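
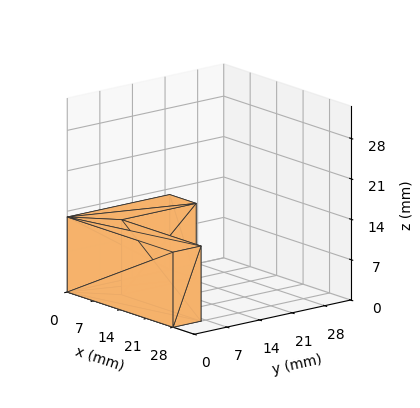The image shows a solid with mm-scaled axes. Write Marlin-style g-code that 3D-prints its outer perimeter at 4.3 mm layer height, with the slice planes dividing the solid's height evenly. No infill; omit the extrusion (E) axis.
Reading the render: the shape is an L-shaped prism: outer 28 × 22 mm, arm thicknesses ≈ 6 mm (horizontal) and 7 mm (vertical), extruded 13 mm in z (dimensions read to the nearest mm from the axis ticks). For the g-code, the solid's height is divided into equal slices at the stated Δz and each level perimeter traced with G1 moves after a G0 lift.

; perimeter-only toolpath
G21 ; units = mm
G90 ; absolute positioning
G28 ; home
; layer 1
G0 Z4.3
G0 X0.0 Y0.0
G1 X28.0 Y0.0
G1 X28.0 Y6.0
G1 X7.0 Y6.0
G1 X7.0 Y22.0
G1 X0.0 Y22.0
G1 X0.0 Y0.0
; layer 2
G0 Z8.7
G0 X0.0 Y0.0
G1 X28.0 Y0.0
G1 X28.0 Y6.0
G1 X7.0 Y6.0
G1 X7.0 Y22.0
G1 X0.0 Y22.0
G1 X0.0 Y0.0
; layer 3
G0 Z13.0
G0 X0.0 Y0.0
G1 X28.0 Y0.0
G1 X28.0 Y6.0
G1 X7.0 Y6.0
G1 X7.0 Y22.0
G1 X0.0 Y22.0
G1 X0.0 Y0.0
M2 ; end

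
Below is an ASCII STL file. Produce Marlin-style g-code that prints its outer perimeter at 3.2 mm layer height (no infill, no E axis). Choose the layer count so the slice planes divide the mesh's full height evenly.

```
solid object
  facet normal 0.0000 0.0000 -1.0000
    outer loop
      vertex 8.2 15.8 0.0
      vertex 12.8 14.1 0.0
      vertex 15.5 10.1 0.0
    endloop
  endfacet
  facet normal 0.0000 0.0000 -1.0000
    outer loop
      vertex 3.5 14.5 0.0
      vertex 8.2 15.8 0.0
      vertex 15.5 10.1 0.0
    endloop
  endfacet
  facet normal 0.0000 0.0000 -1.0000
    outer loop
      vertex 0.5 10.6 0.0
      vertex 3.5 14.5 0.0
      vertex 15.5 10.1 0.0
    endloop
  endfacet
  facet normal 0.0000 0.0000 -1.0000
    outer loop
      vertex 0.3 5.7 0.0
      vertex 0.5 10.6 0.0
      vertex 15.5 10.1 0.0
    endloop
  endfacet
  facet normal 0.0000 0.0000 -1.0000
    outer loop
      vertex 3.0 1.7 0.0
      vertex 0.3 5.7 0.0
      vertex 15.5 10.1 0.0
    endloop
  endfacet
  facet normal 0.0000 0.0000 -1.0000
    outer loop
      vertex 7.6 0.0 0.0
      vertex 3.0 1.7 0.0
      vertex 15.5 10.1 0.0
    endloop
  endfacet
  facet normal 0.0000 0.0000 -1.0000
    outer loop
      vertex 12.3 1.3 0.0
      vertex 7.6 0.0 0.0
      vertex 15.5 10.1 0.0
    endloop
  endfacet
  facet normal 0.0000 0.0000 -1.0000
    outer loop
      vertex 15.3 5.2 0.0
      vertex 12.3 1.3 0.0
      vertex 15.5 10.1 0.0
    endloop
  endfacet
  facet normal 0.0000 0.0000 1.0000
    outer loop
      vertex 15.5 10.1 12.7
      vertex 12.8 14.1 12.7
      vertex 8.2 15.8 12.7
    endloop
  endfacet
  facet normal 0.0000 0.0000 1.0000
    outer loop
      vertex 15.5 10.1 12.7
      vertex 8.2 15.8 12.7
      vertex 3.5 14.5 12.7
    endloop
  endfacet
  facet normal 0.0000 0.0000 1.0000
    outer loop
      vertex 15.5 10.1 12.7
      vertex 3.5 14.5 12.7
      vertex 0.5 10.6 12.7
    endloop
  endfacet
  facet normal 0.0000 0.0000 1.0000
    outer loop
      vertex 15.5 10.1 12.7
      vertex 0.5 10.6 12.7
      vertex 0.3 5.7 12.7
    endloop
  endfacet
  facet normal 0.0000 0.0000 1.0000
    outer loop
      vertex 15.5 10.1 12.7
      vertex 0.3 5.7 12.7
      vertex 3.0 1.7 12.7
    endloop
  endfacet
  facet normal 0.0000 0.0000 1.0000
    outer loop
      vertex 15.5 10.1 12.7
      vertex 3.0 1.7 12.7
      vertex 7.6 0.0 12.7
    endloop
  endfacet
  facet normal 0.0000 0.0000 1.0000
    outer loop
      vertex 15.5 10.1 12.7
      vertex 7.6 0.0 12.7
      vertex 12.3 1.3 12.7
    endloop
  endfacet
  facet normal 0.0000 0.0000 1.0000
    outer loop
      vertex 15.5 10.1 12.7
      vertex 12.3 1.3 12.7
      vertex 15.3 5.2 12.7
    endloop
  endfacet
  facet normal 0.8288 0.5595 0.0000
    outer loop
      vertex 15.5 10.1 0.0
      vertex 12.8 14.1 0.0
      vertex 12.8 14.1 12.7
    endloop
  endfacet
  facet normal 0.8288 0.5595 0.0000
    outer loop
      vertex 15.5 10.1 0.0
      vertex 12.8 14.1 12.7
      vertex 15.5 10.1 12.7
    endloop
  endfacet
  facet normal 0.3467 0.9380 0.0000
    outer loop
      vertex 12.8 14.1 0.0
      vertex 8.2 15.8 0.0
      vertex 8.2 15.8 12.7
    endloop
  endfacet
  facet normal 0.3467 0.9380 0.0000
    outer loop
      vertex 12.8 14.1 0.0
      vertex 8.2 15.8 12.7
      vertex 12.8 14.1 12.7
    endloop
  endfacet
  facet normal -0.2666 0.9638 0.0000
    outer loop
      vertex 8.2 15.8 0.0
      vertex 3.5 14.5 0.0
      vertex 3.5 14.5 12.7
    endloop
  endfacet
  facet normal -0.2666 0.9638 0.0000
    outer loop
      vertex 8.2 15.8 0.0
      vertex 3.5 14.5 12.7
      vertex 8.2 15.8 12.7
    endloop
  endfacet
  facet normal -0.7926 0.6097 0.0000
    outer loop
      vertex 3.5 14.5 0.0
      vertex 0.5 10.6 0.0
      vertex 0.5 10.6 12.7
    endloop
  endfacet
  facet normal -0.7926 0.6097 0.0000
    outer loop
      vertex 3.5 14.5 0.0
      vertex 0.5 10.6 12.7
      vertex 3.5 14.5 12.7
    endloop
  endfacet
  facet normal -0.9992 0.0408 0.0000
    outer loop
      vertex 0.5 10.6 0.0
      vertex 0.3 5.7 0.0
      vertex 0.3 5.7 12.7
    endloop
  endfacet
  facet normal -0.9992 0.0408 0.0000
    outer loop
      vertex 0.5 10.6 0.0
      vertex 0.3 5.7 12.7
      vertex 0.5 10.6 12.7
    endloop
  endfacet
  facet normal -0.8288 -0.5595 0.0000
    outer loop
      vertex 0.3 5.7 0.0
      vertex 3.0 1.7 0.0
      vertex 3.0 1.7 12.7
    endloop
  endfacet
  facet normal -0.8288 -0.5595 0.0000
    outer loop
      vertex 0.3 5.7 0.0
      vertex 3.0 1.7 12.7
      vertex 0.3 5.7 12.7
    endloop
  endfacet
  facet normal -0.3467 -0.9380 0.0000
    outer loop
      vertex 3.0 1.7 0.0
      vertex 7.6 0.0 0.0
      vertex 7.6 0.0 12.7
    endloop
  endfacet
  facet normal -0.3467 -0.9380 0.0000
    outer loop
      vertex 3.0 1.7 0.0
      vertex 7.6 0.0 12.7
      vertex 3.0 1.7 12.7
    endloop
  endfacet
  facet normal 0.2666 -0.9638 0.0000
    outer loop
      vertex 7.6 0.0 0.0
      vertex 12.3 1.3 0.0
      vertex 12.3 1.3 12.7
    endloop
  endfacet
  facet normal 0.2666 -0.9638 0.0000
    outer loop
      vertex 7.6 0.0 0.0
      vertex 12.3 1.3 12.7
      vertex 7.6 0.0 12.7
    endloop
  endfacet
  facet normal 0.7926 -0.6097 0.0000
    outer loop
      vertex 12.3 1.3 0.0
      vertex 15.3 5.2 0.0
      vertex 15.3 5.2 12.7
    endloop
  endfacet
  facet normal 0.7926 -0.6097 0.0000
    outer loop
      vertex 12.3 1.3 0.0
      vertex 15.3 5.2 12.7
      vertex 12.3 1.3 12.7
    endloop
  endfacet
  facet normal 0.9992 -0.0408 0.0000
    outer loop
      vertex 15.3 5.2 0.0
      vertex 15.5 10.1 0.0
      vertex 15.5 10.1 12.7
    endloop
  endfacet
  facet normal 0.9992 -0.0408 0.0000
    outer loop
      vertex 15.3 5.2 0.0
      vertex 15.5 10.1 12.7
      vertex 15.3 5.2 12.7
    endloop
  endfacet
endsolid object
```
; perimeter-only toolpath
G21 ; units = mm
G90 ; absolute positioning
G28 ; home
; layer 1
G0 Z3.2
G0 X15.5 Y10.1
G1 X12.8 Y14.1
G1 X8.2 Y15.8
G1 X3.5 Y14.5
G1 X0.5 Y10.6
G1 X0.3 Y5.7
G1 X3.0 Y1.7
G1 X7.6 Y0.0
G1 X12.3 Y1.3
G1 X15.3 Y5.2
G1 X15.5 Y10.1
; layer 2
G0 Z6.3
G0 X15.5 Y10.1
G1 X12.8 Y14.1
G1 X8.2 Y15.8
G1 X3.5 Y14.5
G1 X0.5 Y10.6
G1 X0.3 Y5.7
G1 X3.0 Y1.7
G1 X7.6 Y0.0
G1 X12.3 Y1.3
G1 X15.3 Y5.2
G1 X15.5 Y10.1
; layer 3
G0 Z9.5
G0 X15.5 Y10.1
G1 X12.8 Y14.1
G1 X8.2 Y15.8
G1 X3.5 Y14.5
G1 X0.5 Y10.6
G1 X0.3 Y5.7
G1 X3.0 Y1.7
G1 X7.6 Y0.0
G1 X12.3 Y1.3
G1 X15.3 Y5.2
G1 X15.5 Y10.1
; layer 4
G0 Z12.7
G0 X15.5 Y10.1
G1 X12.8 Y14.1
G1 X8.2 Y15.8
G1 X3.5 Y14.5
G1 X0.5 Y10.6
G1 X0.3 Y5.7
G1 X3.0 Y1.7
G1 X7.6 Y0.0
G1 X12.3 Y1.3
G1 X15.3 Y5.2
G1 X15.5 Y10.1
M2 ; end

The solid is a regular 10-sided prism (a cylinder approximated with 10 flat sides), circumscribed radius ≈ 7.9 mm, height ≈ 12.7 mm. Slicing at Δz = 3.2 mm — 4 equal slices spanning the solid's height, so layer i sits at z = i·h/4 — gives 4 non-empty perimeters. Each is a 10-segment closed polygon; G0 lifts to the layer z and rapids to the start vertex, then G1 traces the edges.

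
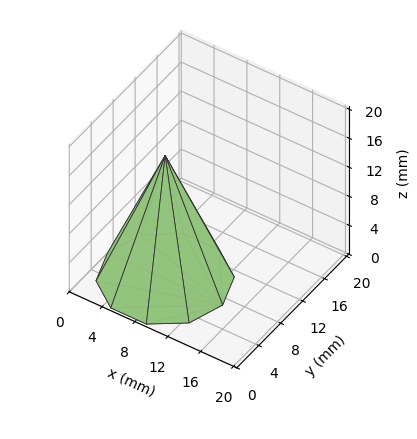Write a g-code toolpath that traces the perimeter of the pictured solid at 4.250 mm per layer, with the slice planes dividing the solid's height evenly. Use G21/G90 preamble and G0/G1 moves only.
Reading the render: the shape is a regular 10-sided pyramid, base circumscribed radius ≈ 7 mm, apex at z ≈ 17 mm (dimensions read to the nearest mm from the axis ticks). For the g-code, the solid's height is divided into equal slices at the stated Δz and each level perimeter traced with G1 moves after a G0 lift.

; perimeter-only toolpath
G21 ; units = mm
G90 ; absolute positioning
G28 ; home
; layer 1
G0 Z4.250
G0 X12.250 Y7.000
G1 X11.247 Y10.085
G1 X8.622 Y11.993
G1 X5.378 Y11.993
G1 X2.753 Y10.085
G1 X1.750 Y7.000
G1 X2.753 Y3.915
G1 X5.378 Y2.007
G1 X8.622 Y2.007
G1 X11.247 Y3.915
G1 X12.250 Y7.000
; layer 2
G0 Z8.500
G0 X10.500 Y7.000
G1 X9.832 Y9.057
G1 X8.082 Y10.329
G1 X5.918 Y10.329
G1 X4.168 Y9.057
G1 X3.500 Y7.000
G1 X4.168 Y4.943
G1 X5.918 Y3.671
G1 X8.082 Y3.671
G1 X9.832 Y4.943
G1 X10.500 Y7.000
; layer 3
G0 Z12.750
G0 X8.750 Y7.000
G1 X8.416 Y8.029
G1 X7.541 Y8.664
G1 X6.459 Y8.664
G1 X5.584 Y8.029
G1 X5.250 Y7.000
G1 X5.584 Y5.971
G1 X6.459 Y5.336
G1 X7.541 Y5.336
G1 X8.416 Y5.971
G1 X8.750 Y7.000
M2 ; end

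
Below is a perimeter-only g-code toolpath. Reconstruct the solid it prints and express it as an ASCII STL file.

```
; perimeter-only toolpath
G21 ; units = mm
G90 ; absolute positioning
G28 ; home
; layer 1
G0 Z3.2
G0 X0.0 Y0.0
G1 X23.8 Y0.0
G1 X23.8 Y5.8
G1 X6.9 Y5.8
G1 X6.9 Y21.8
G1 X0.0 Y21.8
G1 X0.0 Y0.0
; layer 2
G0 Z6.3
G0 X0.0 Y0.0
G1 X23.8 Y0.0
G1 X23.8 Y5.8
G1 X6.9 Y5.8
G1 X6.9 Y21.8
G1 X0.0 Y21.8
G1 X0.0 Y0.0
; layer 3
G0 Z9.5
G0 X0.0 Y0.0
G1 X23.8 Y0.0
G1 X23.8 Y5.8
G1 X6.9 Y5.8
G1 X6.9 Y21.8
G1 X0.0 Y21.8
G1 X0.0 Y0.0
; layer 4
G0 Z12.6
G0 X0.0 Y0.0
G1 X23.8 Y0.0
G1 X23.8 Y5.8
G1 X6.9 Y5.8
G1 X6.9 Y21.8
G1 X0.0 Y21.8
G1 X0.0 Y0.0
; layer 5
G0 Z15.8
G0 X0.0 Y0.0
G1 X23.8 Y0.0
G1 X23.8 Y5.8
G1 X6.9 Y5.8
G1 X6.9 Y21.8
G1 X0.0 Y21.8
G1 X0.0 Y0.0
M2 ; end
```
solid part
  facet normal 0.0000 0.0000 -1.0000
    outer loop
      vertex 23.8 5.8 0.0
      vertex 23.8 0.0 0.0
      vertex 0.0 0.0 0.0
    endloop
  endfacet
  facet normal 0.0000 0.0000 -1.0000
    outer loop
      vertex 6.9 5.8 0.0
      vertex 23.8 5.8 0.0
      vertex 0.0 0.0 0.0
    endloop
  endfacet
  facet normal 0.0000 0.0000 -1.0000
    outer loop
      vertex 6.9 21.8 0.0
      vertex 6.9 5.8 0.0
      vertex 0.0 0.0 0.0
    endloop
  endfacet
  facet normal 0.0000 0.0000 -1.0000
    outer loop
      vertex 0.0 21.8 0.0
      vertex 6.9 21.8 0.0
      vertex 0.0 0.0 0.0
    endloop
  endfacet
  facet normal 0.0000 0.0000 1.0000
    outer loop
      vertex 0.0 0.0 15.8
      vertex 23.8 0.0 15.8
      vertex 23.8 5.8 15.8
    endloop
  endfacet
  facet normal 0.0000 0.0000 1.0000
    outer loop
      vertex 0.0 0.0 15.8
      vertex 23.8 5.8 15.8
      vertex 6.9 5.8 15.8
    endloop
  endfacet
  facet normal 0.0000 0.0000 1.0000
    outer loop
      vertex 0.0 0.0 15.8
      vertex 6.9 5.8 15.8
      vertex 6.9 21.8 15.8
    endloop
  endfacet
  facet normal 0.0000 0.0000 1.0000
    outer loop
      vertex 0.0 0.0 15.8
      vertex 6.9 21.8 15.8
      vertex 0.0 21.8 15.8
    endloop
  endfacet
  facet normal 0.0000 -1.0000 0.0000
    outer loop
      vertex 0.0 0.0 0.0
      vertex 23.8 0.0 0.0
      vertex 23.8 0.0 15.8
    endloop
  endfacet
  facet normal 0.0000 -1.0000 0.0000
    outer loop
      vertex 0.0 0.0 0.0
      vertex 23.8 0.0 15.8
      vertex 0.0 0.0 15.8
    endloop
  endfacet
  facet normal 1.0000 0.0000 0.0000
    outer loop
      vertex 23.8 0.0 0.0
      vertex 23.8 5.8 0.0
      vertex 23.8 5.8 15.8
    endloop
  endfacet
  facet normal 1.0000 0.0000 0.0000
    outer loop
      vertex 23.8 0.0 0.0
      vertex 23.8 5.8 15.8
      vertex 23.8 0.0 15.8
    endloop
  endfacet
  facet normal 0.0000 1.0000 0.0000
    outer loop
      vertex 23.8 5.8 0.0
      vertex 6.9 5.8 0.0
      vertex 6.9 5.8 15.8
    endloop
  endfacet
  facet normal 0.0000 1.0000 0.0000
    outer loop
      vertex 23.8 5.8 0.0
      vertex 6.9 5.8 15.8
      vertex 23.8 5.8 15.8
    endloop
  endfacet
  facet normal 1.0000 0.0000 0.0000
    outer loop
      vertex 6.9 5.8 0.0
      vertex 6.9 21.8 0.0
      vertex 6.9 21.8 15.8
    endloop
  endfacet
  facet normal 1.0000 0.0000 0.0000
    outer loop
      vertex 6.9 5.8 0.0
      vertex 6.9 21.8 15.8
      vertex 6.9 5.8 15.8
    endloop
  endfacet
  facet normal 0.0000 1.0000 0.0000
    outer loop
      vertex 6.9 21.8 0.0
      vertex 0.0 21.8 0.0
      vertex 0.0 21.8 15.8
    endloop
  endfacet
  facet normal 0.0000 1.0000 0.0000
    outer loop
      vertex 6.9 21.8 0.0
      vertex 0.0 21.8 15.8
      vertex 6.9 21.8 15.8
    endloop
  endfacet
  facet normal -1.0000 0.0000 0.0000
    outer loop
      vertex 0.0 21.8 0.0
      vertex 0.0 0.0 0.0
      vertex 0.0 0.0 15.8
    endloop
  endfacet
  facet normal -1.0000 0.0000 0.0000
    outer loop
      vertex 0.0 21.8 0.0
      vertex 0.0 0.0 15.8
      vertex 0.0 21.8 15.8
    endloop
  endfacet
endsolid part

The G0 Z moves step by Δz≈3.2 mm. Every layer's G1 loop is the same polygon, so the solid is a straight extrusion of it from z=0 to z≈15.8. Closing with flat bottom and top caps and triangulating gives 20 facets — an L-shaped prism: outer 23.8 × 21.8 mm, arm thicknesses ≈ 5.8 mm (horizontal) and 6.9 mm (vertical), extruded 15.8 mm in z.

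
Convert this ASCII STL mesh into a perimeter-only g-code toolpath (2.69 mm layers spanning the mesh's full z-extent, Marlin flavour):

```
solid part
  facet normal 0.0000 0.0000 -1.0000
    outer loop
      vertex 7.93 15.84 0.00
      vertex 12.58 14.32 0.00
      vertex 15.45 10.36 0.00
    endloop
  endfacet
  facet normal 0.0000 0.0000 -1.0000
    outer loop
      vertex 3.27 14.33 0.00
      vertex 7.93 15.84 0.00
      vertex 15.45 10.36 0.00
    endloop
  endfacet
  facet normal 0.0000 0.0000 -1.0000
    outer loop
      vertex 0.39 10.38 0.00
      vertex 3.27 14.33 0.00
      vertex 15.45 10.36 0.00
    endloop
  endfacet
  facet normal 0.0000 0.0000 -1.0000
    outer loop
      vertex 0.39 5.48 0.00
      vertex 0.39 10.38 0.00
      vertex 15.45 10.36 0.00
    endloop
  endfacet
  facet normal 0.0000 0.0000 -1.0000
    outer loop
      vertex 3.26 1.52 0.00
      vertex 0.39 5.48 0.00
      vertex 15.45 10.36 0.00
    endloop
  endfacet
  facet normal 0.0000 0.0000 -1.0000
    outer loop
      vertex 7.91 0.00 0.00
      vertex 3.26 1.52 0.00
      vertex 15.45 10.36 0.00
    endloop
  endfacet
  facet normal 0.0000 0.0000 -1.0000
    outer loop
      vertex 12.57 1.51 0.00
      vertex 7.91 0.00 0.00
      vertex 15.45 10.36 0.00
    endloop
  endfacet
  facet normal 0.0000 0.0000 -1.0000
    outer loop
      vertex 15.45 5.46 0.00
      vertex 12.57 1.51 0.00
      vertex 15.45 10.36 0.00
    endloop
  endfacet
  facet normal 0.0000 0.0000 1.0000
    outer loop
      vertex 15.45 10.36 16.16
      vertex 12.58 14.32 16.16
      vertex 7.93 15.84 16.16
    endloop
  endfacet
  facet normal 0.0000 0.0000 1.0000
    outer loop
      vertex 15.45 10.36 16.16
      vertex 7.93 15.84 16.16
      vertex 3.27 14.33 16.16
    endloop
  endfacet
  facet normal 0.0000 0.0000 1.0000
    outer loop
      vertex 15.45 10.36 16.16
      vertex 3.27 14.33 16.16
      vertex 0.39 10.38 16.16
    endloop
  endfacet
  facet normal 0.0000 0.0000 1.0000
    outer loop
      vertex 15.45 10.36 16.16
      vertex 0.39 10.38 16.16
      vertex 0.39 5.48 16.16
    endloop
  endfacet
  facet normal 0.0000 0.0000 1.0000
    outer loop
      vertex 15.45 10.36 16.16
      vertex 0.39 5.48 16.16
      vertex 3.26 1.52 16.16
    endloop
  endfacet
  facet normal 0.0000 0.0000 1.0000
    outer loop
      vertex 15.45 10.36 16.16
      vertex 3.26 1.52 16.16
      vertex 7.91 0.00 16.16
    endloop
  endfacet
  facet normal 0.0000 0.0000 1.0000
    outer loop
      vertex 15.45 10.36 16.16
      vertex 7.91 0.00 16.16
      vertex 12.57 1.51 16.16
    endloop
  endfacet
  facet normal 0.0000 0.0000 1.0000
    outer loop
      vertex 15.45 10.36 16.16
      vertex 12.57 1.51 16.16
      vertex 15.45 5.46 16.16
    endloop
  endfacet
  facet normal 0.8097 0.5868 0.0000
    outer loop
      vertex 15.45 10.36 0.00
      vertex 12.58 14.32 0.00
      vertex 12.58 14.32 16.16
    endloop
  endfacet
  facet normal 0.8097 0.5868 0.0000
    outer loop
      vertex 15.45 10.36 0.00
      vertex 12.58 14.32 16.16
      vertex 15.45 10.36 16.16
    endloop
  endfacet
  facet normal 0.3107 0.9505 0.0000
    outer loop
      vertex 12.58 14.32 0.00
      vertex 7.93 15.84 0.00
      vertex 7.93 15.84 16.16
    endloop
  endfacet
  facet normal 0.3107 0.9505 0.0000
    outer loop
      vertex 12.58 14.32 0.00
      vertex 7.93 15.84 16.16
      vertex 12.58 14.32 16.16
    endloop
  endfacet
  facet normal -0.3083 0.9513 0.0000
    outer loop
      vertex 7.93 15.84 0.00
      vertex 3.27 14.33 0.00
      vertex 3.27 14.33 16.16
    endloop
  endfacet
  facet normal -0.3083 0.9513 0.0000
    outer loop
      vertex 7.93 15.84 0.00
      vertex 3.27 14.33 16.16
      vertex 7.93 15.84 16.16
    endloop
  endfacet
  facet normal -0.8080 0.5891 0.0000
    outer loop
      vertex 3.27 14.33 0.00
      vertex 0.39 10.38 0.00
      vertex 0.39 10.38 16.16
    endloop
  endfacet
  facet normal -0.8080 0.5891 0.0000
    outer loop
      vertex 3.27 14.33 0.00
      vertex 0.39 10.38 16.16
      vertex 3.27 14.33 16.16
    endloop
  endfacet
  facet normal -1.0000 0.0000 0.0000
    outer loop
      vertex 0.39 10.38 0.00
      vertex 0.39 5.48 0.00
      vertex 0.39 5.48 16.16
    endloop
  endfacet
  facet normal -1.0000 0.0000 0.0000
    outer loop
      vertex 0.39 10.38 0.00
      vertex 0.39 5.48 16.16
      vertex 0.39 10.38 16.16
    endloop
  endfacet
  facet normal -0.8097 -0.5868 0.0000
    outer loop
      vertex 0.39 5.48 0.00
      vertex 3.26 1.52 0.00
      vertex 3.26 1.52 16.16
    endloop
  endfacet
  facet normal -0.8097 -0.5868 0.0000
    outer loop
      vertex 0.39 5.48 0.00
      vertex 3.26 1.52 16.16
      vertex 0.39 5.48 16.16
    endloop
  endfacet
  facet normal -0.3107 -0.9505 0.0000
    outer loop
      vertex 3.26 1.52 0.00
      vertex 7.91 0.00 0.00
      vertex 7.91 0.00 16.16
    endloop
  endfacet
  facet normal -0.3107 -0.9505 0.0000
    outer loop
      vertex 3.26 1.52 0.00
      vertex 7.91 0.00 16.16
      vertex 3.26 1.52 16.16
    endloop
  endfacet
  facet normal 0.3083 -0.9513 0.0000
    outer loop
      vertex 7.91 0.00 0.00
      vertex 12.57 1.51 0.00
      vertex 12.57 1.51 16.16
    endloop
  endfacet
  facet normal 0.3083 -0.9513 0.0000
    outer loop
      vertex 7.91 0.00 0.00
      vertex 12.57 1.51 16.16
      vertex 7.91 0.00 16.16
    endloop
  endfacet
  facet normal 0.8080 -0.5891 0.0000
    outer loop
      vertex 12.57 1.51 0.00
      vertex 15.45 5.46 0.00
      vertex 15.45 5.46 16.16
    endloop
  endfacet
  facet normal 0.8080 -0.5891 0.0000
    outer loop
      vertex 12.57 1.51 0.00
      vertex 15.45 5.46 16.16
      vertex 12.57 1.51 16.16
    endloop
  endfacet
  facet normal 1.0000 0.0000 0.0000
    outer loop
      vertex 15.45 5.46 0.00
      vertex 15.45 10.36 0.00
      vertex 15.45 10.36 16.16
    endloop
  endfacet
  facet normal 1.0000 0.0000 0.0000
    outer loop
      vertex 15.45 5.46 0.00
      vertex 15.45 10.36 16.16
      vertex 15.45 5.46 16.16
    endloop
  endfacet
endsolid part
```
; perimeter-only toolpath
G21 ; units = mm
G90 ; absolute positioning
G28 ; home
; layer 1
G0 Z2.69
G0 X15.45 Y10.36
G1 X12.58 Y14.32
G1 X7.93 Y15.84
G1 X3.27 Y14.33
G1 X0.39 Y10.38
G1 X0.39 Y5.48
G1 X3.26 Y1.52
G1 X7.91 Y0.00
G1 X12.57 Y1.51
G1 X15.45 Y5.46
G1 X15.45 Y10.36
; layer 2
G0 Z5.39
G0 X15.45 Y10.36
G1 X12.58 Y14.32
G1 X7.93 Y15.84
G1 X3.27 Y14.33
G1 X0.39 Y10.38
G1 X0.39 Y5.48
G1 X3.26 Y1.52
G1 X7.91 Y0.00
G1 X12.57 Y1.51
G1 X15.45 Y5.46
G1 X15.45 Y10.36
; layer 3
G0 Z8.08
G0 X15.45 Y10.36
G1 X12.58 Y14.32
G1 X7.93 Y15.84
G1 X3.27 Y14.33
G1 X0.39 Y10.38
G1 X0.39 Y5.48
G1 X3.26 Y1.52
G1 X7.91 Y0.00
G1 X12.57 Y1.51
G1 X15.45 Y5.46
G1 X15.45 Y10.36
; layer 4
G0 Z10.77
G0 X15.45 Y10.36
G1 X12.58 Y14.32
G1 X7.93 Y15.84
G1 X3.27 Y14.33
G1 X0.39 Y10.38
G1 X0.39 Y5.48
G1 X3.26 Y1.52
G1 X7.91 Y0.00
G1 X12.57 Y1.51
G1 X15.45 Y5.46
G1 X15.45 Y10.36
; layer 5
G0 Z13.47
G0 X15.45 Y10.36
G1 X12.58 Y14.32
G1 X7.93 Y15.84
G1 X3.27 Y14.33
G1 X0.39 Y10.38
G1 X0.39 Y5.48
G1 X3.26 Y1.52
G1 X7.91 Y0.00
G1 X12.57 Y1.51
G1 X15.45 Y5.46
G1 X15.45 Y10.36
; layer 6
G0 Z16.16
G0 X15.45 Y10.36
G1 X12.58 Y14.32
G1 X7.93 Y15.84
G1 X3.27 Y14.33
G1 X0.39 Y10.38
G1 X0.39 Y5.48
G1 X3.26 Y1.52
G1 X7.91 Y0.00
G1 X12.57 Y1.51
G1 X15.45 Y5.46
G1 X15.45 Y10.36
M2 ; end

The solid is a regular 10-sided prism (a cylinder approximated with 10 flat sides), circumscribed radius ≈ 7.92 mm, height ≈ 16.2 mm. Slicing at Δz = 2.69 mm — 6 equal slices spanning the solid's height, so layer i sits at z = i·h/6 — gives 6 non-empty perimeters. Each is a 10-segment closed polygon; G0 lifts to the layer z and rapids to the start vertex, then G1 traces the edges.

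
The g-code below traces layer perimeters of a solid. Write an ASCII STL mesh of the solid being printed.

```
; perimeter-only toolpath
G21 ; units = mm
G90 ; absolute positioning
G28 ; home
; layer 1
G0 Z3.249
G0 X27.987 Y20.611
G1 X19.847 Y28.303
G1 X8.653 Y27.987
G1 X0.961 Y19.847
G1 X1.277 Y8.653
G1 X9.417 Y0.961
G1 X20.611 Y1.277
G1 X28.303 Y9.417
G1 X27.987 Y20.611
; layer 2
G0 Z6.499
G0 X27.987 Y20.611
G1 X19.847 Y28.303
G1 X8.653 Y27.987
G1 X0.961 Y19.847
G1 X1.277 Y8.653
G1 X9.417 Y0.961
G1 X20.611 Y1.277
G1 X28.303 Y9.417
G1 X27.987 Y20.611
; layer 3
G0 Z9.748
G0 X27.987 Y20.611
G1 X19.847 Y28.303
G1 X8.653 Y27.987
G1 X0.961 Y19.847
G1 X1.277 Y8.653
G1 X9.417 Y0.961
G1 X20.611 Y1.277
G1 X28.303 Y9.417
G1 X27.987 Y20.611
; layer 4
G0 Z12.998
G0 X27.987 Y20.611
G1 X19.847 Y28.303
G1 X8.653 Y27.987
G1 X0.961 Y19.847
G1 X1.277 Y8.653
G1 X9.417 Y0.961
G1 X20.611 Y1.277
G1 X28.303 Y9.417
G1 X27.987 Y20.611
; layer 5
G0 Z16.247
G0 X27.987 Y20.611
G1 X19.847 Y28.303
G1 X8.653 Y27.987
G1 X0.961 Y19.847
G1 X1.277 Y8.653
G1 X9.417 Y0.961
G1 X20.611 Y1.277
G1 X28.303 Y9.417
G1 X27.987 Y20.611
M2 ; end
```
solid part
  facet normal 0.0000 0.0000 -1.0000
    outer loop
      vertex 8.653 27.987 0.000
      vertex 19.847 28.303 0.000
      vertex 27.987 20.611 0.000
    endloop
  endfacet
  facet normal 0.0000 0.0000 -1.0000
    outer loop
      vertex 0.961 19.847 0.000
      vertex 8.653 27.987 0.000
      vertex 27.987 20.611 0.000
    endloop
  endfacet
  facet normal 0.0000 0.0000 -1.0000
    outer loop
      vertex 1.277 8.653 0.000
      vertex 0.961 19.847 0.000
      vertex 27.987 20.611 0.000
    endloop
  endfacet
  facet normal 0.0000 0.0000 -1.0000
    outer loop
      vertex 9.417 0.961 0.000
      vertex 1.277 8.653 0.000
      vertex 27.987 20.611 0.000
    endloop
  endfacet
  facet normal 0.0000 0.0000 -1.0000
    outer loop
      vertex 20.611 1.277 0.000
      vertex 9.417 0.961 0.000
      vertex 27.987 20.611 0.000
    endloop
  endfacet
  facet normal 0.0000 0.0000 -1.0000
    outer loop
      vertex 28.303 9.417 0.000
      vertex 20.611 1.277 0.000
      vertex 27.987 20.611 0.000
    endloop
  endfacet
  facet normal 0.0000 0.0000 1.0000
    outer loop
      vertex 27.987 20.611 16.247
      vertex 19.847 28.303 16.247
      vertex 8.653 27.987 16.247
    endloop
  endfacet
  facet normal 0.0000 0.0000 1.0000
    outer loop
      vertex 27.987 20.611 16.247
      vertex 8.653 27.987 16.247
      vertex 0.961 19.847 16.247
    endloop
  endfacet
  facet normal 0.0000 0.0000 1.0000
    outer loop
      vertex 27.987 20.611 16.247
      vertex 0.961 19.847 16.247
      vertex 1.277 8.653 16.247
    endloop
  endfacet
  facet normal 0.0000 0.0000 1.0000
    outer loop
      vertex 27.987 20.611 16.247
      vertex 1.277 8.653 16.247
      vertex 9.417 0.961 16.247
    endloop
  endfacet
  facet normal 0.0000 0.0000 1.0000
    outer loop
      vertex 27.987 20.611 16.247
      vertex 9.417 0.961 16.247
      vertex 20.611 1.277 16.247
    endloop
  endfacet
  facet normal 0.0000 0.0000 1.0000
    outer loop
      vertex 27.987 20.611 16.247
      vertex 20.611 1.277 16.247
      vertex 28.303 9.417 16.247
    endloop
  endfacet
  facet normal 0.6868 0.7268 0.0000
    outer loop
      vertex 27.987 20.611 0.000
      vertex 19.847 28.303 0.000
      vertex 19.847 28.303 16.247
    endloop
  endfacet
  facet normal 0.6868 0.7268 0.0000
    outer loop
      vertex 27.987 20.611 0.000
      vertex 19.847 28.303 16.247
      vertex 27.987 20.611 16.247
    endloop
  endfacet
  facet normal -0.0282 0.9996 0.0000
    outer loop
      vertex 19.847 28.303 0.000
      vertex 8.653 27.987 0.000
      vertex 8.653 27.987 16.247
    endloop
  endfacet
  facet normal -0.0282 0.9996 0.0000
    outer loop
      vertex 19.847 28.303 0.000
      vertex 8.653 27.987 16.247
      vertex 19.847 28.303 16.247
    endloop
  endfacet
  facet normal -0.7268 0.6868 0.0000
    outer loop
      vertex 8.653 27.987 0.000
      vertex 0.961 19.847 0.000
      vertex 0.961 19.847 16.247
    endloop
  endfacet
  facet normal -0.7268 0.6868 0.0000
    outer loop
      vertex 8.653 27.987 0.000
      vertex 0.961 19.847 16.247
      vertex 8.653 27.987 16.247
    endloop
  endfacet
  facet normal -0.9996 -0.0282 0.0000
    outer loop
      vertex 0.961 19.847 0.000
      vertex 1.277 8.653 0.000
      vertex 1.277 8.653 16.247
    endloop
  endfacet
  facet normal -0.9996 -0.0282 0.0000
    outer loop
      vertex 0.961 19.847 0.000
      vertex 1.277 8.653 16.247
      vertex 0.961 19.847 16.247
    endloop
  endfacet
  facet normal -0.6868 -0.7268 0.0000
    outer loop
      vertex 1.277 8.653 0.000
      vertex 9.417 0.961 0.000
      vertex 9.417 0.961 16.247
    endloop
  endfacet
  facet normal -0.6868 -0.7268 0.0000
    outer loop
      vertex 1.277 8.653 0.000
      vertex 9.417 0.961 16.247
      vertex 1.277 8.653 16.247
    endloop
  endfacet
  facet normal 0.0282 -0.9996 0.0000
    outer loop
      vertex 9.417 0.961 0.000
      vertex 20.611 1.277 0.000
      vertex 20.611 1.277 16.247
    endloop
  endfacet
  facet normal 0.0282 -0.9996 0.0000
    outer loop
      vertex 9.417 0.961 0.000
      vertex 20.611 1.277 16.247
      vertex 9.417 0.961 16.247
    endloop
  endfacet
  facet normal 0.7268 -0.6868 0.0000
    outer loop
      vertex 20.611 1.277 0.000
      vertex 28.303 9.417 0.000
      vertex 28.303 9.417 16.247
    endloop
  endfacet
  facet normal 0.7268 -0.6868 0.0000
    outer loop
      vertex 20.611 1.277 0.000
      vertex 28.303 9.417 16.247
      vertex 20.611 1.277 16.247
    endloop
  endfacet
  facet normal 0.9996 0.0282 0.0000
    outer loop
      vertex 28.303 9.417 0.000
      vertex 27.987 20.611 0.000
      vertex 27.987 20.611 16.247
    endloop
  endfacet
  facet normal 0.9996 0.0282 0.0000
    outer loop
      vertex 28.303 9.417 0.000
      vertex 27.987 20.611 16.247
      vertex 28.303 9.417 16.247
    endloop
  endfacet
endsolid part

The G0 Z moves step by Δz≈3.249 mm. Every layer's G1 loop is the same polygon, so the solid is a straight extrusion of it from z=0 to z≈16.2. Closing with flat bottom and top caps and triangulating gives 28 facets — a regular 8-sided prism (a cylinder approximated with 8 flat sides), circumscribed radius ≈ 14.6 mm, height ≈ 16.2 mm.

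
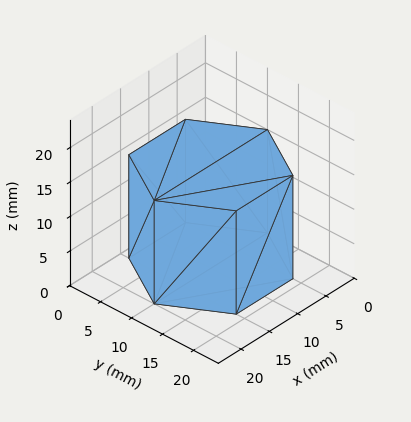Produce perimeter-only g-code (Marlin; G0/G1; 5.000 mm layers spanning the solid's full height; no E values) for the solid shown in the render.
Reading the render: the shape is a regular 6-sided prism (a cylinder approximated with 6 flat sides), circumscribed radius ≈ 10 mm, height ≈ 15 mm (dimensions read to the nearest mm from the axis ticks). For the g-code, the solid's height is divided into equal slices at the stated Δz and each level perimeter traced with G1 moves after a G0 lift.

; perimeter-only toolpath
G21 ; units = mm
G90 ; absolute positioning
G28 ; home
; layer 1
G0 Z5.000
G0 X20.000 Y10.000
G1 X15.000 Y18.660
G1 X5.000 Y18.660
G1 X0.000 Y10.000
G1 X5.000 Y1.340
G1 X15.000 Y1.340
G1 X20.000 Y10.000
; layer 2
G0 Z10.000
G0 X20.000 Y10.000
G1 X15.000 Y18.660
G1 X5.000 Y18.660
G1 X0.000 Y10.000
G1 X5.000 Y1.340
G1 X15.000 Y1.340
G1 X20.000 Y10.000
; layer 3
G0 Z15.000
G0 X20.000 Y10.000
G1 X15.000 Y18.660
G1 X5.000 Y18.660
G1 X0.000 Y10.000
G1 X5.000 Y1.340
G1 X15.000 Y1.340
G1 X20.000 Y10.000
M2 ; end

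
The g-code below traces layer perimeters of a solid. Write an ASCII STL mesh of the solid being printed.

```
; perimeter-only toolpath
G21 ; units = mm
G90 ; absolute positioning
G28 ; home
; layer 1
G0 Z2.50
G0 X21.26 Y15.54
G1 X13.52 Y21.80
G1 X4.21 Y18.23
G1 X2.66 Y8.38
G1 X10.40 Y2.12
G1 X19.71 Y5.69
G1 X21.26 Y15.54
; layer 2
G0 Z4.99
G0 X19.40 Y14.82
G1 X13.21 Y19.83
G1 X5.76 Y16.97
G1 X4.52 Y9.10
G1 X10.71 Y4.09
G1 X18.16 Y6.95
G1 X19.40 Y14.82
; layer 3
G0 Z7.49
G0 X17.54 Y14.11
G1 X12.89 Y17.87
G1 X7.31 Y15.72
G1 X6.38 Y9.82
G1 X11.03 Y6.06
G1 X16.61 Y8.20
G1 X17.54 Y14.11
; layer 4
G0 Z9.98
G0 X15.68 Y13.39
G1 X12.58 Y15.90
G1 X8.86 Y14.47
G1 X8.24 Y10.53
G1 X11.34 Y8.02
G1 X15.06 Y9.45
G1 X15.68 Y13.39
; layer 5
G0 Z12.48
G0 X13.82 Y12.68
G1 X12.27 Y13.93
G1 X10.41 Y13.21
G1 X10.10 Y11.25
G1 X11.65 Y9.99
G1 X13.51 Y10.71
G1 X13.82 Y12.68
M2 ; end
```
solid part
  facet normal 0.0000 0.0000 -1.0000
    outer loop
      vertex 2.66 19.48 0.00
      vertex 13.83 23.77 0.00
      vertex 23.12 16.25 0.00
    endloop
  endfacet
  facet normal 0.0000 0.0000 -1.0000
    outer loop
      vertex 0.80 7.67 0.00
      vertex 2.66 19.48 0.00
      vertex 23.12 16.25 0.00
    endloop
  endfacet
  facet normal 0.0000 0.0000 -1.0000
    outer loop
      vertex 10.09 0.15 0.00
      vertex 0.80 7.67 0.00
      vertex 23.12 16.25 0.00
    endloop
  endfacet
  facet normal 0.0000 0.0000 -1.0000
    outer loop
      vertex 21.26 4.44 0.00
      vertex 10.09 0.15 0.00
      vertex 23.12 16.25 0.00
    endloop
  endfacet
  facet normal 0.5174 0.6392 0.5689
    outer loop
      vertex 23.12 16.25 0.00
      vertex 13.83 23.77 0.00
      vertex 11.96 11.96 14.97
    endloop
  endfacet
  facet normal -0.2949 0.7678 0.5689
    outer loop
      vertex 13.83 23.77 0.00
      vertex 2.66 19.48 0.00
      vertex 11.96 11.96 14.97
    endloop
  endfacet
  facet normal -0.8124 0.1279 0.5689
    outer loop
      vertex 2.66 19.48 0.00
      vertex 0.80 7.67 0.00
      vertex 11.96 11.96 14.97
    endloop
  endfacet
  facet normal -0.5174 -0.6392 0.5689
    outer loop
      vertex 0.80 7.67 0.00
      vertex 10.09 0.15 0.00
      vertex 11.96 11.96 14.97
    endloop
  endfacet
  facet normal 0.2949 -0.7678 0.5689
    outer loop
      vertex 10.09 0.15 0.00
      vertex 21.26 4.44 0.00
      vertex 11.96 11.96 14.97
    endloop
  endfacet
  facet normal 0.8124 -0.1279 0.5689
    outer loop
      vertex 21.26 4.44 0.00
      vertex 23.12 16.25 0.00
      vertex 11.96 11.96 14.97
    endloop
  endfacet
endsolid part

The G0 Z moves step by Δz≈2.50 mm. The G1 loops shrink linearly with z, so the solid tapers from its base footprint up to z≈15. Closing with a flat bottom cap and the tapered top and triangulating gives 10 facets — a regular 6-sided pyramid, base circumscribed radius ≈ 12 mm, apex at z ≈ 15 mm.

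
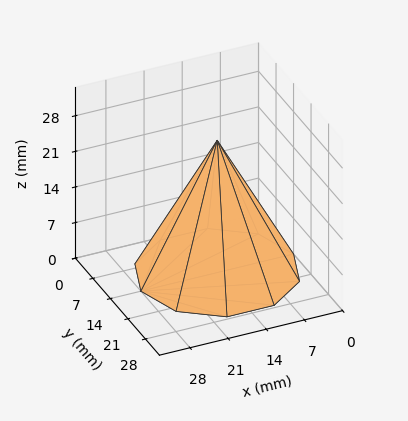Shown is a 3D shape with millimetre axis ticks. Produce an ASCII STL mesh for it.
Reading the render: the shape is a regular 10-sided pyramid, base circumscribed radius ≈ 14 mm, apex at z ≈ 26 mm (dimensions read to the nearest mm from the axis ticks). For the STL, each face is triangulated and given an outward normal.

solid part
  facet normal 0.0000 0.0000 -1.0000
    outer loop
      vertex 18.326 27.315 0.000
      vertex 25.326 22.229 0.000
      vertex 28.000 14.000 0.000
    endloop
  endfacet
  facet normal 0.0000 0.0000 -1.0000
    outer loop
      vertex 9.674 27.315 0.000
      vertex 18.326 27.315 0.000
      vertex 28.000 14.000 0.000
    endloop
  endfacet
  facet normal 0.0000 0.0000 -1.0000
    outer loop
      vertex 2.674 22.229 0.000
      vertex 9.674 27.315 0.000
      vertex 28.000 14.000 0.000
    endloop
  endfacet
  facet normal 0.0000 0.0000 -1.0000
    outer loop
      vertex 0.000 14.000 0.000
      vertex 2.674 22.229 0.000
      vertex 28.000 14.000 0.000
    endloop
  endfacet
  facet normal 0.0000 0.0000 -1.0000
    outer loop
      vertex 2.674 5.771 0.000
      vertex 0.000 14.000 0.000
      vertex 28.000 14.000 0.000
    endloop
  endfacet
  facet normal 0.0000 0.0000 -1.0000
    outer loop
      vertex 9.674 0.685 0.000
      vertex 2.674 5.771 0.000
      vertex 28.000 14.000 0.000
    endloop
  endfacet
  facet normal 0.0000 0.0000 -1.0000
    outer loop
      vertex 18.326 0.685 0.000
      vertex 9.674 0.685 0.000
      vertex 28.000 14.000 0.000
    endloop
  endfacet
  facet normal 0.0000 0.0000 -1.0000
    outer loop
      vertex 25.326 5.771 0.000
      vertex 18.326 0.685 0.000
      vertex 28.000 14.000 0.000
    endloop
  endfacet
  facet normal 0.8465 0.2751 0.4558
    outer loop
      vertex 28.000 14.000 0.000
      vertex 25.326 22.229 0.000
      vertex 14.000 14.000 26.000
    endloop
  endfacet
  facet normal 0.5232 0.7201 0.4558
    outer loop
      vertex 25.326 22.229 0.000
      vertex 18.326 27.315 0.000
      vertex 14.000 14.000 26.000
    endloop
  endfacet
  facet normal 0.0000 0.8901 0.4558
    outer loop
      vertex 18.326 27.315 0.000
      vertex 9.674 27.315 0.000
      vertex 14.000 14.000 26.000
    endloop
  endfacet
  facet normal -0.5232 0.7201 0.4558
    outer loop
      vertex 9.674 27.315 0.000
      vertex 2.674 22.229 0.000
      vertex 14.000 14.000 26.000
    endloop
  endfacet
  facet normal -0.8465 0.2751 0.4558
    outer loop
      vertex 2.674 22.229 0.000
      vertex 0.000 14.000 0.000
      vertex 14.000 14.000 26.000
    endloop
  endfacet
  facet normal -0.8465 -0.2751 0.4558
    outer loop
      vertex 0.000 14.000 0.000
      vertex 2.674 5.771 0.000
      vertex 14.000 14.000 26.000
    endloop
  endfacet
  facet normal -0.5232 -0.7201 0.4558
    outer loop
      vertex 2.674 5.771 0.000
      vertex 9.674 0.685 0.000
      vertex 14.000 14.000 26.000
    endloop
  endfacet
  facet normal 0.0000 -0.8901 0.4558
    outer loop
      vertex 9.674 0.685 0.000
      vertex 18.326 0.685 0.000
      vertex 14.000 14.000 26.000
    endloop
  endfacet
  facet normal 0.5232 -0.7201 0.4558
    outer loop
      vertex 18.326 0.685 0.000
      vertex 25.326 5.771 0.000
      vertex 14.000 14.000 26.000
    endloop
  endfacet
  facet normal 0.8465 -0.2751 0.4558
    outer loop
      vertex 25.326 5.771 0.000
      vertex 28.000 14.000 0.000
      vertex 14.000 14.000 26.000
    endloop
  endfacet
endsolid part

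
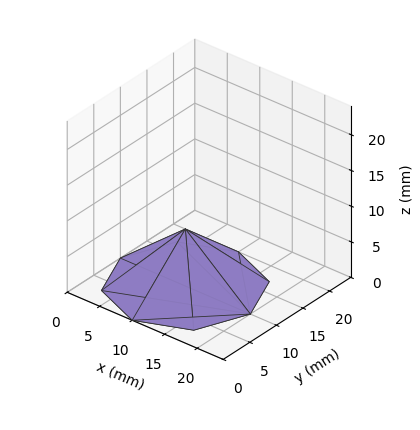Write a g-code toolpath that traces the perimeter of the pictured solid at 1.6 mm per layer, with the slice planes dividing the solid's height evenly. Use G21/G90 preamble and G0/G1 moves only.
Reading the render: the shape is a regular 8-sided pyramid, base circumscribed radius ≈ 10 mm, apex at z ≈ 8 mm (dimensions read to the nearest mm from the axis ticks). For the g-code, the solid's height is divided into equal slices at the stated Δz and each level perimeter traced with G1 moves after a G0 lift.

; perimeter-only toolpath
G21 ; units = mm
G90 ; absolute positioning
G28 ; home
; layer 1
G0 Z1.6
G0 X18.0 Y10.0
G1 X15.7 Y15.7
G1 X10.0 Y18.0
G1 X4.3 Y15.7
G1 X2.0 Y10.0
G1 X4.3 Y4.3
G1 X10.0 Y2.0
G1 X15.7 Y4.3
G1 X18.0 Y10.0
; layer 2
G0 Z3.2
G0 X16.0 Y10.0
G1 X14.3 Y14.3
G1 X10.0 Y16.0
G1 X5.7 Y14.3
G1 X4.0 Y10.0
G1 X5.7 Y5.7
G1 X10.0 Y4.0
G1 X14.3 Y5.7
G1 X16.0 Y10.0
; layer 3
G0 Z4.8
G0 X14.0 Y10.0
G1 X12.8 Y12.8
G1 X10.0 Y14.0
G1 X7.2 Y12.8
G1 X6.0 Y10.0
G1 X7.2 Y7.2
G1 X10.0 Y6.0
G1 X12.8 Y7.2
G1 X14.0 Y10.0
; layer 4
G0 Z6.4
G0 X12.0 Y10.0
G1 X11.4 Y11.4
G1 X10.0 Y12.0
G1 X8.6 Y11.4
G1 X8.0 Y10.0
G1 X8.6 Y8.6
G1 X10.0 Y8.0
G1 X11.4 Y8.6
G1 X12.0 Y10.0
M2 ; end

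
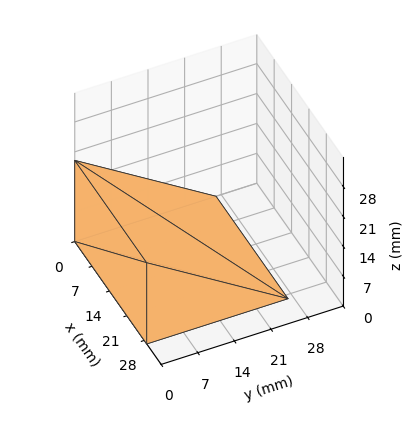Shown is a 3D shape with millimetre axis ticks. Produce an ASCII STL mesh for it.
Reading the render: the shape is a wedge (ramp): 29 × 27 mm base, rising to 19 mm along the y=0 edge and sloping linearly to z=0 at y=27 (dimensions read to the nearest mm from the axis ticks). For the STL, each face is triangulated and given an outward normal.

solid part
  facet normal 0.0000 0.0000 -1.0000
    outer loop
      vertex 29.0 27.0 0.0
      vertex 29.0 0.0 0.0
      vertex 0.0 0.0 0.0
    endloop
  endfacet
  facet normal 0.0000 0.0000 -1.0000
    outer loop
      vertex 0.0 27.0 0.0
      vertex 29.0 27.0 0.0
      vertex 0.0 0.0 0.0
    endloop
  endfacet
  facet normal 0.0000 -1.0000 0.0000
    outer loop
      vertex 0.0 0.0 0.0
      vertex 29.0 0.0 0.0
      vertex 29.0 0.0 19.0
    endloop
  endfacet
  facet normal 0.0000 -1.0000 0.0000
    outer loop
      vertex 0.0 0.0 0.0
      vertex 29.0 0.0 19.0
      vertex 0.0 0.0 19.0
    endloop
  endfacet
  facet normal 0.0000 0.5755 0.8178
    outer loop
      vertex 0.0 0.0 19.0
      vertex 29.0 0.0 19.0
      vertex 29.0 27.0 0.0
    endloop
  endfacet
  facet normal 0.0000 0.5755 0.8178
    outer loop
      vertex 0.0 0.0 19.0
      vertex 29.0 27.0 0.0
      vertex 0.0 27.0 0.0
    endloop
  endfacet
  facet normal -1.0000 0.0000 0.0000
    outer loop
      vertex 0.0 0.0 19.0
      vertex 0.0 27.0 0.0
      vertex 0.0 0.0 0.0
    endloop
  endfacet
  facet normal 1.0000 0.0000 0.0000
    outer loop
      vertex 29.0 0.0 0.0
      vertex 29.0 27.0 0.0
      vertex 29.0 0.0 19.0
    endloop
  endfacet
endsolid part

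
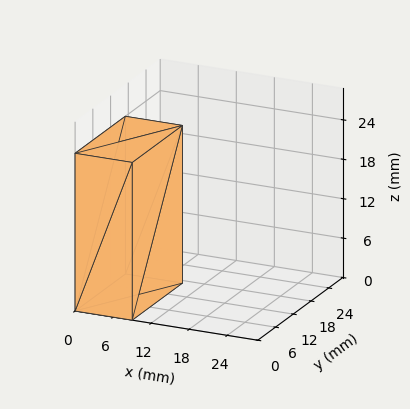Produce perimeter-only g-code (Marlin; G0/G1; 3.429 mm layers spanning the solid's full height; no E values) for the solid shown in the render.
Reading the render: the shape is a rectangular box, roughly 9 × 17 mm footprint and 24 mm tall (dimensions read to the nearest mm from the axis ticks). For the g-code, the solid's height is divided into equal slices at the stated Δz and each level perimeter traced with G1 moves after a G0 lift.

; perimeter-only toolpath
G21 ; units = mm
G90 ; absolute positioning
G28 ; home
; layer 1
G0 Z3.429
G0 X0.000 Y0.000
G1 X9.000 Y0.000
G1 X9.000 Y17.000
G1 X0.000 Y17.000
G1 X0.000 Y0.000
; layer 2
G0 Z6.857
G0 X0.000 Y0.000
G1 X9.000 Y0.000
G1 X9.000 Y17.000
G1 X0.000 Y17.000
G1 X0.000 Y0.000
; layer 3
G0 Z10.286
G0 X0.000 Y0.000
G1 X9.000 Y0.000
G1 X9.000 Y17.000
G1 X0.000 Y17.000
G1 X0.000 Y0.000
; layer 4
G0 Z13.714
G0 X0.000 Y0.000
G1 X9.000 Y0.000
G1 X9.000 Y17.000
G1 X0.000 Y17.000
G1 X0.000 Y0.000
; layer 5
G0 Z17.143
G0 X0.000 Y0.000
G1 X9.000 Y0.000
G1 X9.000 Y17.000
G1 X0.000 Y17.000
G1 X0.000 Y0.000
; layer 6
G0 Z20.571
G0 X0.000 Y0.000
G1 X9.000 Y0.000
G1 X9.000 Y17.000
G1 X0.000 Y17.000
G1 X0.000 Y0.000
; layer 7
G0 Z24.000
G0 X0.000 Y0.000
G1 X9.000 Y0.000
G1 X9.000 Y17.000
G1 X0.000 Y17.000
G1 X0.000 Y0.000
M2 ; end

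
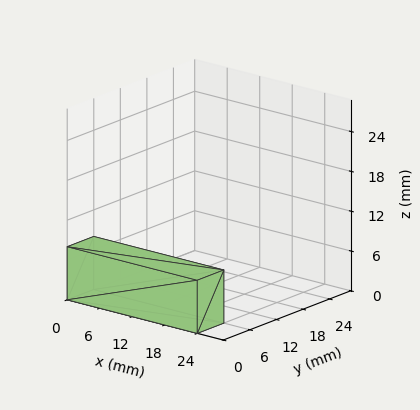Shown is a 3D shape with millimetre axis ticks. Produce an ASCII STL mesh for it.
Reading the render: the shape is a rectangular box, roughly 24 × 6 mm footprint and 8 mm tall (dimensions read to the nearest mm from the axis ticks). For the STL, each face is triangulated and given an outward normal.

solid part
  facet normal 0.0000 0.0000 -1.0000
    outer loop
      vertex 24.00 6.00 0.00
      vertex 24.00 0.00 0.00
      vertex 0.00 0.00 0.00
    endloop
  endfacet
  facet normal 0.0000 0.0000 -1.0000
    outer loop
      vertex 0.00 6.00 0.00
      vertex 24.00 6.00 0.00
      vertex 0.00 0.00 0.00
    endloop
  endfacet
  facet normal 0.0000 0.0000 1.0000
    outer loop
      vertex 0.00 0.00 8.00
      vertex 24.00 0.00 8.00
      vertex 24.00 6.00 8.00
    endloop
  endfacet
  facet normal 0.0000 0.0000 1.0000
    outer loop
      vertex 0.00 0.00 8.00
      vertex 24.00 6.00 8.00
      vertex 0.00 6.00 8.00
    endloop
  endfacet
  facet normal 0.0000 -1.0000 0.0000
    outer loop
      vertex 0.00 0.00 0.00
      vertex 24.00 0.00 0.00
      vertex 24.00 0.00 8.00
    endloop
  endfacet
  facet normal 0.0000 -1.0000 0.0000
    outer loop
      vertex 0.00 0.00 0.00
      vertex 24.00 0.00 8.00
      vertex 0.00 0.00 8.00
    endloop
  endfacet
  facet normal 0.0000 1.0000 0.0000
    outer loop
      vertex 24.00 6.00 8.00
      vertex 24.00 6.00 0.00
      vertex 0.00 6.00 0.00
    endloop
  endfacet
  facet normal 0.0000 1.0000 0.0000
    outer loop
      vertex 0.00 6.00 8.00
      vertex 24.00 6.00 8.00
      vertex 0.00 6.00 0.00
    endloop
  endfacet
  facet normal -1.0000 0.0000 0.0000
    outer loop
      vertex 0.00 6.00 8.00
      vertex 0.00 6.00 0.00
      vertex 0.00 0.00 0.00
    endloop
  endfacet
  facet normal -1.0000 0.0000 0.0000
    outer loop
      vertex 0.00 0.00 8.00
      vertex 0.00 6.00 8.00
      vertex 0.00 0.00 0.00
    endloop
  endfacet
  facet normal 1.0000 0.0000 0.0000
    outer loop
      vertex 24.00 0.00 0.00
      vertex 24.00 6.00 0.00
      vertex 24.00 6.00 8.00
    endloop
  endfacet
  facet normal 1.0000 0.0000 0.0000
    outer loop
      vertex 24.00 0.00 0.00
      vertex 24.00 6.00 8.00
      vertex 24.00 0.00 8.00
    endloop
  endfacet
endsolid part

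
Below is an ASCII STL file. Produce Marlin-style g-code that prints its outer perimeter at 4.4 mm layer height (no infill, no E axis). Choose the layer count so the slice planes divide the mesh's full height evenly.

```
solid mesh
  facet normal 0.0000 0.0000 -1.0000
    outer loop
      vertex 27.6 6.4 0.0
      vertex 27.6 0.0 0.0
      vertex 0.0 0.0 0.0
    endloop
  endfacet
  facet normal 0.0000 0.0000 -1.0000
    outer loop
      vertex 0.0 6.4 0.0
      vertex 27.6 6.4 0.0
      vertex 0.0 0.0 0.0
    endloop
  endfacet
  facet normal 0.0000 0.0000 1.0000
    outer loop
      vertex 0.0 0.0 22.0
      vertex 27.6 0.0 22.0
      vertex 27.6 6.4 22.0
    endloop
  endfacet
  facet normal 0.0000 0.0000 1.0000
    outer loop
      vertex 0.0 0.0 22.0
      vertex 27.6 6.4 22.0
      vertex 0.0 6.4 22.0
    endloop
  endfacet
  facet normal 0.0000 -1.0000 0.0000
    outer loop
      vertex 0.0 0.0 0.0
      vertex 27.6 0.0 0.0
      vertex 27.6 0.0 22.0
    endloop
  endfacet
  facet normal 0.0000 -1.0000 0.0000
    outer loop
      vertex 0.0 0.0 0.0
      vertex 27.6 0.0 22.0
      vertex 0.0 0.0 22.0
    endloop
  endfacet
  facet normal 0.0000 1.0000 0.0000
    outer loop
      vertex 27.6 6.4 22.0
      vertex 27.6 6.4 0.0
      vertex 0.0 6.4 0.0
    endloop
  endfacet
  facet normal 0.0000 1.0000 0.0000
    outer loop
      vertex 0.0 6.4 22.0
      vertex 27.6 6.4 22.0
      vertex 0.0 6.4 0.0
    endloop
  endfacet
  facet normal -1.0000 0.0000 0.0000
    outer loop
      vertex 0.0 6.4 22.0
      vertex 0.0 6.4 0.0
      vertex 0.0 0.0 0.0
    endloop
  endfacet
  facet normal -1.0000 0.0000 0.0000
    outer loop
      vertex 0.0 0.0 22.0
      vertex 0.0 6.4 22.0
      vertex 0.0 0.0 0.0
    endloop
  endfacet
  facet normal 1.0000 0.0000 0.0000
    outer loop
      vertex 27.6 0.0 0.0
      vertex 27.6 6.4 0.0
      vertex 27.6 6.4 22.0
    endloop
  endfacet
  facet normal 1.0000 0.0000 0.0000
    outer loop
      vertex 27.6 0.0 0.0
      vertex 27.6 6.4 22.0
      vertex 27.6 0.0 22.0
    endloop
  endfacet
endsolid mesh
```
; perimeter-only toolpath
G21 ; units = mm
G90 ; absolute positioning
G28 ; home
; layer 1
G0 Z4.4
G0 X0.0 Y0.0
G1 X27.6 Y0.0
G1 X27.6 Y6.4
G1 X0.0 Y6.4
G1 X0.0 Y0.0
; layer 2
G0 Z8.8
G0 X0.0 Y0.0
G1 X27.6 Y0.0
G1 X27.6 Y6.4
G1 X0.0 Y6.4
G1 X0.0 Y0.0
; layer 3
G0 Z13.2
G0 X0.0 Y0.0
G1 X27.6 Y0.0
G1 X27.6 Y6.4
G1 X0.0 Y6.4
G1 X0.0 Y0.0
; layer 4
G0 Z17.6
G0 X0.0 Y0.0
G1 X27.6 Y0.0
G1 X27.6 Y6.4
G1 X0.0 Y6.4
G1 X0.0 Y0.0
; layer 5
G0 Z22.0
G0 X0.0 Y0.0
G1 X27.6 Y0.0
G1 X27.6 Y6.4
G1 X0.0 Y6.4
G1 X0.0 Y0.0
M2 ; end

The solid is a rectangular box, roughly 27.6 × 6.4 mm footprint and 22 mm tall. Slicing at Δz = 4.4 mm — 5 equal slices spanning the solid's height, so layer i sits at z = i·h/5 — gives 5 non-empty perimeters. Each is a 4-segment closed polygon; G0 lifts to the layer z and rapids to the start vertex, then G1 traces the edges.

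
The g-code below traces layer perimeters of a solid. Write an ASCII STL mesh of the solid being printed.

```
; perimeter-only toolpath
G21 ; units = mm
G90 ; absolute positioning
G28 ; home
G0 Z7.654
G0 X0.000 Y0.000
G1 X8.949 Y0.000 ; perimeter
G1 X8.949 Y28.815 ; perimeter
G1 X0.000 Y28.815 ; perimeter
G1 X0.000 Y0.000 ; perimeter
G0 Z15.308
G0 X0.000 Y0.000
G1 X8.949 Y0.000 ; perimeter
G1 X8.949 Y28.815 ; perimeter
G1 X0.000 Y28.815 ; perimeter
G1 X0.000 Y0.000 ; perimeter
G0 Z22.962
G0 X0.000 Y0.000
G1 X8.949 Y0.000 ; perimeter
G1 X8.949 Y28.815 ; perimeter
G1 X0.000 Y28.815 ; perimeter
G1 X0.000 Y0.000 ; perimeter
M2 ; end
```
solid part
  facet normal 0.0000 0.0000 -1.0000
    outer loop
      vertex 8.949 28.815 0.000
      vertex 8.949 0.000 0.000
      vertex 0.000 0.000 0.000
    endloop
  endfacet
  facet normal 0.0000 0.0000 -1.0000
    outer loop
      vertex 0.000 28.815 0.000
      vertex 8.949 28.815 0.000
      vertex 0.000 0.000 0.000
    endloop
  endfacet
  facet normal 0.0000 0.0000 1.0000
    outer loop
      vertex 0.000 0.000 22.962
      vertex 8.949 0.000 22.962
      vertex 8.949 28.815 22.962
    endloop
  endfacet
  facet normal 0.0000 0.0000 1.0000
    outer loop
      vertex 0.000 0.000 22.962
      vertex 8.949 28.815 22.962
      vertex 0.000 28.815 22.962
    endloop
  endfacet
  facet normal 0.0000 -1.0000 0.0000
    outer loop
      vertex 0.000 0.000 0.000
      vertex 8.949 0.000 0.000
      vertex 8.949 0.000 22.962
    endloop
  endfacet
  facet normal 0.0000 -1.0000 0.0000
    outer loop
      vertex 0.000 0.000 0.000
      vertex 8.949 0.000 22.962
      vertex 0.000 0.000 22.962
    endloop
  endfacet
  facet normal 0.0000 1.0000 0.0000
    outer loop
      vertex 8.949 28.815 22.962
      vertex 8.949 28.815 0.000
      vertex 0.000 28.815 0.000
    endloop
  endfacet
  facet normal 0.0000 1.0000 0.0000
    outer loop
      vertex 0.000 28.815 22.962
      vertex 8.949 28.815 22.962
      vertex 0.000 28.815 0.000
    endloop
  endfacet
  facet normal -1.0000 0.0000 0.0000
    outer loop
      vertex 0.000 28.815 22.962
      vertex 0.000 28.815 0.000
      vertex 0.000 0.000 0.000
    endloop
  endfacet
  facet normal -1.0000 0.0000 0.0000
    outer loop
      vertex 0.000 0.000 22.962
      vertex 0.000 28.815 22.962
      vertex 0.000 0.000 0.000
    endloop
  endfacet
  facet normal 1.0000 0.0000 0.0000
    outer loop
      vertex 8.949 0.000 0.000
      vertex 8.949 28.815 0.000
      vertex 8.949 28.815 22.962
    endloop
  endfacet
  facet normal 1.0000 0.0000 0.0000
    outer loop
      vertex 8.949 0.000 0.000
      vertex 8.949 28.815 22.962
      vertex 8.949 0.000 22.962
    endloop
  endfacet
endsolid part

The G0 Z moves step by Δz≈7.654 mm. Every layer's G1 loop is the same polygon, so the solid is a straight extrusion of it from z=0 to z≈23. Closing with flat bottom and top caps and triangulating gives 12 facets — a rectangular box, roughly 8.95 × 28.8 mm footprint and 23 mm tall.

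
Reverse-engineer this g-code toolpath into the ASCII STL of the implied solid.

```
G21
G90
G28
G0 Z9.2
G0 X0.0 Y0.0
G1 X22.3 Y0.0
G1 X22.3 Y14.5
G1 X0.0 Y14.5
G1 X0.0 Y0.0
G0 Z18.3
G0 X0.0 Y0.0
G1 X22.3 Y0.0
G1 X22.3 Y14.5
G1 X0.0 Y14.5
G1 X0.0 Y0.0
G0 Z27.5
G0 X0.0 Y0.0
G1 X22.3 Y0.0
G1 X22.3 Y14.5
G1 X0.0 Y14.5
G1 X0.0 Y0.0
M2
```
solid part
  facet normal 0.0000 0.0000 -1.0000
    outer loop
      vertex 22.3 14.5 0.0
      vertex 22.3 0.0 0.0
      vertex 0.0 0.0 0.0
    endloop
  endfacet
  facet normal 0.0000 0.0000 -1.0000
    outer loop
      vertex 0.0 14.5 0.0
      vertex 22.3 14.5 0.0
      vertex 0.0 0.0 0.0
    endloop
  endfacet
  facet normal 0.0000 0.0000 1.0000
    outer loop
      vertex 0.0 0.0 27.5
      vertex 22.3 0.0 27.5
      vertex 22.3 14.5 27.5
    endloop
  endfacet
  facet normal 0.0000 0.0000 1.0000
    outer loop
      vertex 0.0 0.0 27.5
      vertex 22.3 14.5 27.5
      vertex 0.0 14.5 27.5
    endloop
  endfacet
  facet normal 0.0000 -1.0000 0.0000
    outer loop
      vertex 0.0 0.0 0.0
      vertex 22.3 0.0 0.0
      vertex 22.3 0.0 27.5
    endloop
  endfacet
  facet normal 0.0000 -1.0000 0.0000
    outer loop
      vertex 0.0 0.0 0.0
      vertex 22.3 0.0 27.5
      vertex 0.0 0.0 27.5
    endloop
  endfacet
  facet normal 0.0000 1.0000 0.0000
    outer loop
      vertex 22.3 14.5 27.5
      vertex 22.3 14.5 0.0
      vertex 0.0 14.5 0.0
    endloop
  endfacet
  facet normal 0.0000 1.0000 0.0000
    outer loop
      vertex 0.0 14.5 27.5
      vertex 22.3 14.5 27.5
      vertex 0.0 14.5 0.0
    endloop
  endfacet
  facet normal -1.0000 0.0000 0.0000
    outer loop
      vertex 0.0 14.5 27.5
      vertex 0.0 14.5 0.0
      vertex 0.0 0.0 0.0
    endloop
  endfacet
  facet normal -1.0000 0.0000 0.0000
    outer loop
      vertex 0.0 0.0 27.5
      vertex 0.0 14.5 27.5
      vertex 0.0 0.0 0.0
    endloop
  endfacet
  facet normal 1.0000 0.0000 0.0000
    outer loop
      vertex 22.3 0.0 0.0
      vertex 22.3 14.5 0.0
      vertex 22.3 14.5 27.5
    endloop
  endfacet
  facet normal 1.0000 0.0000 0.0000
    outer loop
      vertex 22.3 0.0 0.0
      vertex 22.3 14.5 27.5
      vertex 22.3 0.0 27.5
    endloop
  endfacet
endsolid part

The G0 Z moves step by Δz≈9.2 mm. Every layer's G1 loop is the same polygon, so the solid is a straight extrusion of it from z=0 to z≈27.5. Closing with flat bottom and top caps and triangulating gives 12 facets — a rectangular box, roughly 22.3 × 14.5 mm footprint and 27.5 mm tall.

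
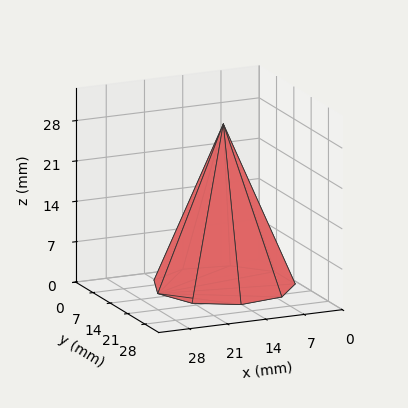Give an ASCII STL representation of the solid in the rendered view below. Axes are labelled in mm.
Reading the render: the shape is a regular 9-sided pyramid, base circumscribed radius ≈ 12 mm, apex at z ≈ 28 mm (dimensions read to the nearest mm from the axis ticks). For the STL, each face is triangulated and given an outward normal.

solid part
  facet normal 0.0000 0.0000 -1.0000
    outer loop
      vertex 14.1 23.8 0.0
      vertex 21.2 19.7 0.0
      vertex 24.0 12.0 0.0
    endloop
  endfacet
  facet normal 0.0000 0.0000 -1.0000
    outer loop
      vertex 6.0 22.4 0.0
      vertex 14.1 23.8 0.0
      vertex 24.0 12.0 0.0
    endloop
  endfacet
  facet normal 0.0000 0.0000 -1.0000
    outer loop
      vertex 0.7 16.1 0.0
      vertex 6.0 22.4 0.0
      vertex 24.0 12.0 0.0
    endloop
  endfacet
  facet normal 0.0000 0.0000 -1.0000
    outer loop
      vertex 0.7 7.9 0.0
      vertex 0.7 16.1 0.0
      vertex 24.0 12.0 0.0
    endloop
  endfacet
  facet normal 0.0000 0.0000 -1.0000
    outer loop
      vertex 6.0 1.6 0.0
      vertex 0.7 7.9 0.0
      vertex 24.0 12.0 0.0
    endloop
  endfacet
  facet normal 0.0000 0.0000 -1.0000
    outer loop
      vertex 14.1 0.2 0.0
      vertex 6.0 1.6 0.0
      vertex 24.0 12.0 0.0
    endloop
  endfacet
  facet normal 0.0000 0.0000 -1.0000
    outer loop
      vertex 21.2 4.3 0.0
      vertex 14.1 0.2 0.0
      vertex 24.0 12.0 0.0
    endloop
  endfacet
  facet normal 0.8717 0.3170 0.3736
    outer loop
      vertex 24.0 12.0 0.0
      vertex 21.2 19.7 0.0
      vertex 12.0 12.0 28.0
    endloop
  endfacet
  facet normal 0.4639 0.8034 0.3734
    outer loop
      vertex 21.2 19.7 0.0
      vertex 14.1 23.8 0.0
      vertex 12.0 12.0 28.0
    endloop
  endfacet
  facet normal -0.1580 0.9141 0.3734
    outer loop
      vertex 14.1 23.8 0.0
      vertex 6.0 22.4 0.0
      vertex 12.0 12.0 28.0
    endloop
  endfacet
  facet normal -0.7097 0.5971 0.3739
    outer loop
      vertex 6.0 22.4 0.0
      vertex 0.7 16.1 0.0
      vertex 12.0 12.0 28.0
    endloop
  endfacet
  facet normal -0.9273 0.0000 0.3742
    outer loop
      vertex 0.7 16.1 0.0
      vertex 0.7 7.9 0.0
      vertex 12.0 12.0 28.0
    endloop
  endfacet
  facet normal -0.7097 -0.5971 0.3739
    outer loop
      vertex 0.7 7.9 0.0
      vertex 6.0 1.6 0.0
      vertex 12.0 12.0 28.0
    endloop
  endfacet
  facet normal -0.1580 -0.9141 0.3734
    outer loop
      vertex 6.0 1.6 0.0
      vertex 14.1 0.2 0.0
      vertex 12.0 12.0 28.0
    endloop
  endfacet
  facet normal 0.4639 -0.8034 0.3734
    outer loop
      vertex 14.1 0.2 0.0
      vertex 21.2 4.3 0.0
      vertex 12.0 12.0 28.0
    endloop
  endfacet
  facet normal 0.8717 -0.3170 0.3736
    outer loop
      vertex 21.2 4.3 0.0
      vertex 24.0 12.0 0.0
      vertex 12.0 12.0 28.0
    endloop
  endfacet
endsolid part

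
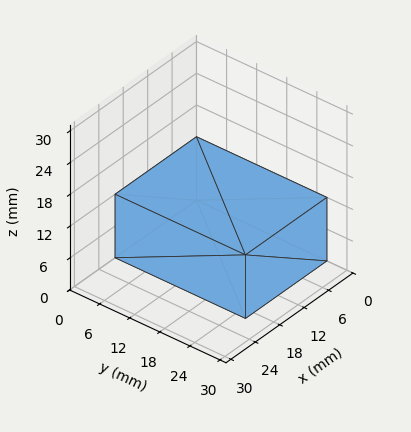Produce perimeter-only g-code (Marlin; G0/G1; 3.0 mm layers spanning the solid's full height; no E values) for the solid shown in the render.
Reading the render: the shape is a rectangular box, roughly 20 × 26 mm footprint and 12 mm tall (dimensions read to the nearest mm from the axis ticks). For the g-code, the solid's height is divided into equal slices at the stated Δz and each level perimeter traced with G1 moves after a G0 lift.

; perimeter-only toolpath
G21 ; units = mm
G90 ; absolute positioning
G28 ; home
; layer 1
G0 Z3.0
G0 X0.0 Y0.0
G1 X20.0 Y0.0
G1 X20.0 Y26.0
G1 X0.0 Y26.0
G1 X0.0 Y0.0
; layer 2
G0 Z6.0
G0 X0.0 Y0.0
G1 X20.0 Y0.0
G1 X20.0 Y26.0
G1 X0.0 Y26.0
G1 X0.0 Y0.0
; layer 3
G0 Z9.0
G0 X0.0 Y0.0
G1 X20.0 Y0.0
G1 X20.0 Y26.0
G1 X0.0 Y26.0
G1 X0.0 Y0.0
; layer 4
G0 Z12.0
G0 X0.0 Y0.0
G1 X20.0 Y0.0
G1 X20.0 Y26.0
G1 X0.0 Y26.0
G1 X0.0 Y0.0
M2 ; end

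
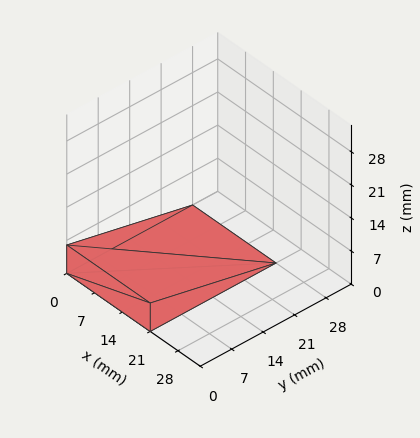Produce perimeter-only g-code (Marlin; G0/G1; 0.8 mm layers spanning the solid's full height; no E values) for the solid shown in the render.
Reading the render: the shape is a wedge (ramp): 21 × 28 mm base, rising to 6 mm along the y=0 edge and sloping linearly to z=0 at y=28 (dimensions read to the nearest mm from the axis ticks). For the g-code, the solid's height is divided into equal slices at the stated Δz and each level perimeter traced with G1 moves after a G0 lift.

; perimeter-only toolpath
G21 ; units = mm
G90 ; absolute positioning
G28 ; home
; layer 1
G0 Z0.8
G0 X0.0 Y0.0
G1 X21.0 Y0.0
G1 X21.0 Y24.5
G1 X0.0 Y24.5
G1 X0.0 Y0.0
; layer 2
G0 Z1.5
G0 X0.0 Y0.0
G1 X21.0 Y0.0
G1 X21.0 Y21.0
G1 X0.0 Y21.0
G1 X0.0 Y0.0
; layer 3
G0 Z2.2
G0 X0.0 Y0.0
G1 X21.0 Y0.0
G1 X21.0 Y17.5
G1 X0.0 Y17.5
G1 X0.0 Y0.0
; layer 4
G0 Z3.0
G0 X0.0 Y0.0
G1 X21.0 Y0.0
G1 X21.0 Y14.0
G1 X0.0 Y14.0
G1 X0.0 Y0.0
; layer 5
G0 Z3.8
G0 X0.0 Y0.0
G1 X21.0 Y0.0
G1 X21.0 Y10.5
G1 X0.0 Y10.5
G1 X0.0 Y0.0
; layer 6
G0 Z4.5
G0 X0.0 Y0.0
G1 X21.0 Y0.0
G1 X21.0 Y7.0
G1 X0.0 Y7.0
G1 X0.0 Y0.0
; layer 7
G0 Z5.2
G0 X0.0 Y0.0
G1 X21.0 Y0.0
G1 X21.0 Y3.5
G1 X0.0 Y3.5
G1 X0.0 Y0.0
M2 ; end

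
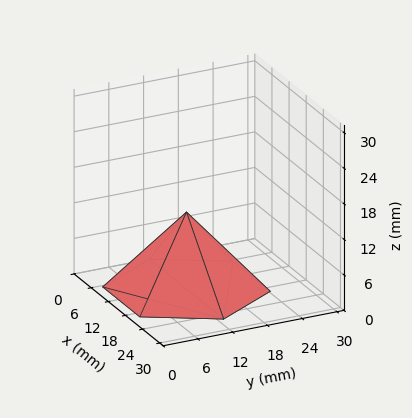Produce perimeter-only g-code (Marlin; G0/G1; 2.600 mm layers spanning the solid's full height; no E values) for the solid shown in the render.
Reading the render: the shape is a regular 6-sided pyramid, base circumscribed radius ≈ 13 mm, apex at z ≈ 13 mm (dimensions read to the nearest mm from the axis ticks). For the g-code, the solid's height is divided into equal slices at the stated Δz and each level perimeter traced with G1 moves after a G0 lift.

; perimeter-only toolpath
G21 ; units = mm
G90 ; absolute positioning
G28 ; home
; layer 1
G0 Z2.600
G0 X23.400 Y13.000
G1 X18.200 Y22.006
G1 X7.800 Y22.006
G1 X2.600 Y13.000
G1 X7.800 Y3.994
G1 X18.200 Y3.994
G1 X23.400 Y13.000
; layer 2
G0 Z5.200
G0 X20.800 Y13.000
G1 X16.900 Y19.755
G1 X9.100 Y19.755
G1 X5.200 Y13.000
G1 X9.100 Y6.245
G1 X16.900 Y6.245
G1 X20.800 Y13.000
; layer 3
G0 Z7.800
G0 X18.200 Y13.000
G1 X15.600 Y17.503
G1 X10.400 Y17.503
G1 X7.800 Y13.000
G1 X10.400 Y8.497
G1 X15.600 Y8.497
G1 X18.200 Y13.000
; layer 4
G0 Z10.400
G0 X15.600 Y13.000
G1 X14.300 Y15.252
G1 X11.700 Y15.252
G1 X10.400 Y13.000
G1 X11.700 Y10.748
G1 X14.300 Y10.748
G1 X15.600 Y13.000
M2 ; end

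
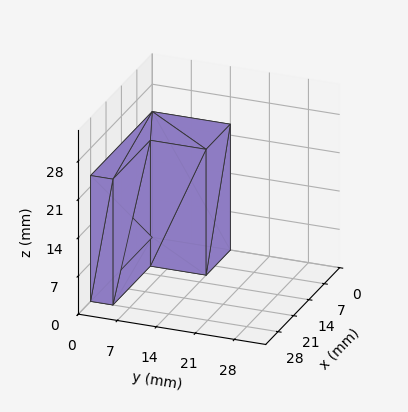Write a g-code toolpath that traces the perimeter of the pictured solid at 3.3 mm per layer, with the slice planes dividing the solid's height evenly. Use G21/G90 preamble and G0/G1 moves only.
Reading the render: the shape is an L-shaped prism: outer 28 × 14 mm, arm thicknesses ≈ 4 mm (horizontal) and 11 mm (vertical), extruded 23 mm in z (dimensions read to the nearest mm from the axis ticks). For the g-code, the solid's height is divided into equal slices at the stated Δz and each level perimeter traced with G1 moves after a G0 lift.

; perimeter-only toolpath
G21 ; units = mm
G90 ; absolute positioning
G28 ; home
; layer 1
G0 Z3.3
G0 X0.0 Y0.0
G1 X28.0 Y0.0
G1 X28.0 Y4.0
G1 X11.0 Y4.0
G1 X11.0 Y14.0
G1 X0.0 Y14.0
G1 X0.0 Y0.0
; layer 2
G0 Z6.6
G0 X0.0 Y0.0
G1 X28.0 Y0.0
G1 X28.0 Y4.0
G1 X11.0 Y4.0
G1 X11.0 Y14.0
G1 X0.0 Y14.0
G1 X0.0 Y0.0
; layer 3
G0 Z9.9
G0 X0.0 Y0.0
G1 X28.0 Y0.0
G1 X28.0 Y4.0
G1 X11.0 Y4.0
G1 X11.0 Y14.0
G1 X0.0 Y14.0
G1 X0.0 Y0.0
; layer 4
G0 Z13.1
G0 X0.0 Y0.0
G1 X28.0 Y0.0
G1 X28.0 Y4.0
G1 X11.0 Y4.0
G1 X11.0 Y14.0
G1 X0.0 Y14.0
G1 X0.0 Y0.0
; layer 5
G0 Z16.4
G0 X0.0 Y0.0
G1 X28.0 Y0.0
G1 X28.0 Y4.0
G1 X11.0 Y4.0
G1 X11.0 Y14.0
G1 X0.0 Y14.0
G1 X0.0 Y0.0
; layer 6
G0 Z19.7
G0 X0.0 Y0.0
G1 X28.0 Y0.0
G1 X28.0 Y4.0
G1 X11.0 Y4.0
G1 X11.0 Y14.0
G1 X0.0 Y14.0
G1 X0.0 Y0.0
; layer 7
G0 Z23.0
G0 X0.0 Y0.0
G1 X28.0 Y0.0
G1 X28.0 Y4.0
G1 X11.0 Y4.0
G1 X11.0 Y14.0
G1 X0.0 Y14.0
G1 X0.0 Y0.0
M2 ; end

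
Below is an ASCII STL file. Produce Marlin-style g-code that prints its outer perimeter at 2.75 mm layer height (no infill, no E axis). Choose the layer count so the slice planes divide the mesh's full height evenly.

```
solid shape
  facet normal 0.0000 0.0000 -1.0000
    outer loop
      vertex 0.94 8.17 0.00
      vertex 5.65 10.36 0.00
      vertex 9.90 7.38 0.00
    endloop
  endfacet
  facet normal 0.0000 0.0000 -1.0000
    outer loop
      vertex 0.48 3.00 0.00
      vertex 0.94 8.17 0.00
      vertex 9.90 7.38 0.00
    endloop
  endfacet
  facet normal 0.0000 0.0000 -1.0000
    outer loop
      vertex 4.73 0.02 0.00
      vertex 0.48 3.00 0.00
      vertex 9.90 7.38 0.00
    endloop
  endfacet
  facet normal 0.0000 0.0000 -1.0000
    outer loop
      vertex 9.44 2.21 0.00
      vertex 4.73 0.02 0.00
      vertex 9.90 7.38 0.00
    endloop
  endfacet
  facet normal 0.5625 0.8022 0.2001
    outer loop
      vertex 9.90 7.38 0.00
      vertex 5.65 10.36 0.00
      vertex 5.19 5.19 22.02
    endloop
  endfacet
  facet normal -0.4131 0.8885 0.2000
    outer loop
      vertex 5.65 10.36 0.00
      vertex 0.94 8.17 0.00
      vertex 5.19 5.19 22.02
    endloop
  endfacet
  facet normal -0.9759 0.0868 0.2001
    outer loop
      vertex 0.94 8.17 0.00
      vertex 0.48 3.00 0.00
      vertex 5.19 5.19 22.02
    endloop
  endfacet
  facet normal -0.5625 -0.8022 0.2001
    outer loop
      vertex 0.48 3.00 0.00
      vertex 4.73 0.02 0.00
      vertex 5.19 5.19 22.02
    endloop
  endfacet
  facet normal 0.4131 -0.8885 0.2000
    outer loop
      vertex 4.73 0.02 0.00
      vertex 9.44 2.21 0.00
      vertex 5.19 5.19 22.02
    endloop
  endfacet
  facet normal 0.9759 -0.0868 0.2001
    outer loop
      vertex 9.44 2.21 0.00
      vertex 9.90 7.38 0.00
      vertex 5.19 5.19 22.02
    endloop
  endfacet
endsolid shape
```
; perimeter-only toolpath
G21 ; units = mm
G90 ; absolute positioning
G28 ; home
; layer 1
G0 Z2.75
G0 X9.31 Y7.11
G1 X5.59 Y9.71
G1 X1.47 Y7.80
G1 X1.07 Y3.27
G1 X4.79 Y0.67
G1 X8.91 Y2.58
G1 X9.31 Y7.11
; layer 2
G0 Z5.50
G0 X8.72 Y6.83
G1 X5.54 Y9.07
G1 X2.00 Y7.42
G1 X1.66 Y3.55
G1 X4.85 Y1.31
G1 X8.38 Y2.96
G1 X8.72 Y6.83
; layer 3
G0 Z8.26
G0 X8.13 Y6.56
G1 X5.48 Y8.42
G1 X2.53 Y7.05
G1 X2.25 Y3.82
G1 X4.90 Y1.96
G1 X7.85 Y3.33
G1 X8.13 Y6.56
; layer 4
G0 Z11.01
G0 X7.54 Y6.29
G1 X5.42 Y7.78
G1 X3.07 Y6.68
G1 X2.83 Y4.10
G1 X4.96 Y2.60
G1 X7.31 Y3.70
G1 X7.54 Y6.29
; layer 5
G0 Z13.76
G0 X6.96 Y6.01
G1 X5.36 Y7.13
G1 X3.60 Y6.31
G1 X3.42 Y4.37
G1 X5.02 Y3.25
G1 X6.78 Y4.07
G1 X6.96 Y6.01
; layer 6
G0 Z16.52
G0 X6.37 Y5.74
G1 X5.30 Y6.48
G1 X4.13 Y5.94
G1 X4.01 Y4.64
G1 X5.08 Y3.90
G1 X6.25 Y4.45
G1 X6.37 Y5.74
; layer 7
G0 Z19.27
G0 X5.78 Y5.46
G1 X5.25 Y5.84
G1 X4.66 Y5.56
G1 X4.60 Y4.92
G1 X5.13 Y4.54
G1 X5.72 Y4.82
G1 X5.78 Y5.46
M2 ; end

The solid is a regular 6-sided pyramid, base circumscribed radius ≈ 5.19 mm, apex at z ≈ 22 mm. Slicing at Δz = 2.75 mm — 8 equal slices spanning the solid's height, so layer i sits at z = i·h/8 — gives 7 non-empty perimeters. Each is a 6-segment closed polygon; G0 lifts to the layer z and rapids to the start vertex, then G1 traces the edges. The cross-section shrinks linearly with z (the slice at the apex is degenerate and omitted).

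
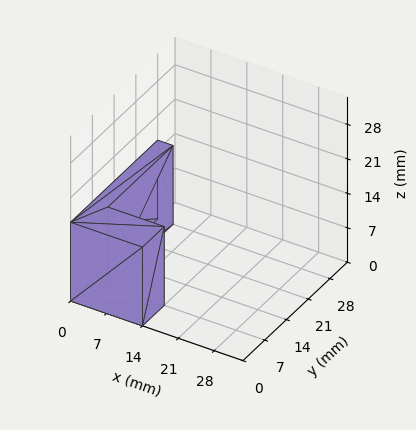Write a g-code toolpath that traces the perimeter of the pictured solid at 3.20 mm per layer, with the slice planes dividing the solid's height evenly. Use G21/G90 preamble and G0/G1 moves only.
Reading the render: the shape is an L-shaped prism: outer 14 × 28 mm, arm thicknesses ≈ 7 mm (horizontal) and 3 mm (vertical), extruded 16 mm in z (dimensions read to the nearest mm from the axis ticks). For the g-code, the solid's height is divided into equal slices at the stated Δz and each level perimeter traced with G1 moves after a G0 lift.

; perimeter-only toolpath
G21 ; units = mm
G90 ; absolute positioning
G28 ; home
; layer 1
G0 Z3.20
G0 X0.00 Y0.00
G1 X14.00 Y0.00
G1 X14.00 Y7.00
G1 X3.00 Y7.00
G1 X3.00 Y28.00
G1 X0.00 Y28.00
G1 X0.00 Y0.00
; layer 2
G0 Z6.40
G0 X0.00 Y0.00
G1 X14.00 Y0.00
G1 X14.00 Y7.00
G1 X3.00 Y7.00
G1 X3.00 Y28.00
G1 X0.00 Y28.00
G1 X0.00 Y0.00
; layer 3
G0 Z9.60
G0 X0.00 Y0.00
G1 X14.00 Y0.00
G1 X14.00 Y7.00
G1 X3.00 Y7.00
G1 X3.00 Y28.00
G1 X0.00 Y28.00
G1 X0.00 Y0.00
; layer 4
G0 Z12.80
G0 X0.00 Y0.00
G1 X14.00 Y0.00
G1 X14.00 Y7.00
G1 X3.00 Y7.00
G1 X3.00 Y28.00
G1 X0.00 Y28.00
G1 X0.00 Y0.00
; layer 5
G0 Z16.00
G0 X0.00 Y0.00
G1 X14.00 Y0.00
G1 X14.00 Y7.00
G1 X3.00 Y7.00
G1 X3.00 Y28.00
G1 X0.00 Y28.00
G1 X0.00 Y0.00
M2 ; end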